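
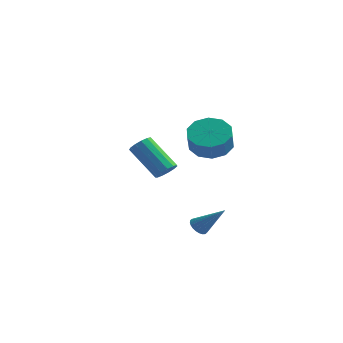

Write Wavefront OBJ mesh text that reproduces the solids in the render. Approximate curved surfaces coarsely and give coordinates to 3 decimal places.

v 3.325 -2.117 -1.254
v 3.682 -2.153 -1.617
v 4.515 -1.883 -0.106
v 3.645 -1.958 -1.618
v 3.56 -1.786 -1.564
v 3.438 -1.665 -1.463
v 3.3 -1.613 -1.33
v 3.165 -1.637 -1.186
v 3.055 -1.735 -1.052
v 2.986 -1.89 -0.949
v 2.968 -2.08 -0.892
v 3.005 -2.276 -0.891
v 3.091 -2.447 -0.945
v 3.212 -2.568 -1.046
v 3.351 -2.62 -1.179
v 3.485 -2.596 -1.323
v 3.596 -2.499 -1.457
v 3.665 -2.343 -1.56
v -1.045 2.015 -0.076
v -0.641 2.284 0.326
v -2.151 2.353 1.798
v -2.555 2.085 1.396
v -0.799 2.549 0.151
v -2.309 2.618 1.623
v -1.035 2.645 -0.096
v -2.545 2.714 1.376
v -1.275 2.541 -0.336
v -2.785 2.61 1.136
v -1.441 2.27 -0.494
v -2.951 2.34 0.978
v -1.482 1.918 -0.52
v -2.992 1.988 0.952
v -1.384 1.597 -0.404
v -2.894 1.667 1.068
v -1.178 1.409 -0.184
v -2.688 1.479 1.288
v -0.93 1.413 0.07
v -2.44 1.483 1.542
v -0.719 1.609 0.278
v -2.229 1.678 1.75
v -0.611 1.933 0.373
v -2.121 2.002 1.845
v 1.749 1.41 2.374
v 2.668 1.177 1.922
v 2.969 0.556 2.854
v 2.051 0.79 3.306
v 2.745 1.724 2.261
v 3.046 1.104 3.194
v 2.442 2.152 2.644
v 2.743 1.531 3.576
v 1.874 2.296 2.923
v 2.175 1.676 3.856
v 1.259 2.102 2.993
v 1.56 1.482 3.925
v 0.831 1.644 2.826
v 1.132 1.023 3.758
v 0.754 1.096 2.486
v 1.055 0.476 3.419
v 1.057 0.669 2.104
v 1.358 0.048 3.036
v 1.625 0.524 1.824
v 1.926 -0.096 2.757
v 2.24 0.718 1.755
v 2.541 0.098 2.687
f 2 1 4
f 2 4 3
f 4 1 5
f 4 5 3
f 5 1 6
f 5 6 3
f 6 1 7
f 6 7 3
f 7 1 8
f 7 8 3
f 8 1 9
f 8 9 3
f 9 1 10
f 9 10 3
f 10 1 11
f 10 11 3
f 11 1 12
f 11 12 3
f 12 1 13
f 12 13 3
f 13 1 14
f 13 14 3
f 14 1 15
f 14 15 3
f 15 1 16
f 15 16 3
f 16 1 17
f 16 17 3
f 17 1 18
f 17 18 3
f 18 1 2
f 18 2 3
f 20 19 23
f 20 23 21
f 21 23 24
f 21 24 22
f 23 19 25
f 23 25 24
f 24 25 26
f 24 26 22
f 25 19 27
f 25 27 26
f 26 27 28
f 26 28 22
f 27 19 29
f 27 29 28
f 28 29 30
f 28 30 22
f 29 19 31
f 29 31 30
f 30 31 32
f 30 32 22
f 31 19 33
f 31 33 32
f 32 33 34
f 32 34 22
f 33 19 35
f 33 35 34
f 34 35 36
f 34 36 22
f 35 19 37
f 35 37 36
f 36 37 38
f 36 38 22
f 37 19 39
f 37 39 38
f 38 39 40
f 38 40 22
f 39 19 41
f 39 41 40
f 40 41 42
f 40 42 22
f 41 19 20
f 41 20 42
f 42 20 21
f 42 21 22
f 44 43 47
f 44 47 45
f 45 47 48
f 45 48 46
f 47 43 49
f 47 49 48
f 48 49 50
f 48 50 46
f 49 43 51
f 49 51 50
f 50 51 52
f 50 52 46
f 51 43 53
f 51 53 52
f 52 53 54
f 52 54 46
f 53 43 55
f 53 55 54
f 54 55 56
f 54 56 46
f 55 43 57
f 55 57 56
f 56 57 58
f 56 58 46
f 57 43 59
f 57 59 58
f 58 59 60
f 58 60 46
f 59 43 61
f 59 61 60
f 60 61 62
f 60 62 46
f 61 43 63
f 61 63 62
f 62 63 64
f 62 64 46
f 63 43 44
f 63 44 64
f 64 44 45
f 64 45 46



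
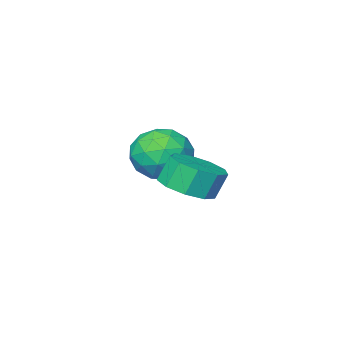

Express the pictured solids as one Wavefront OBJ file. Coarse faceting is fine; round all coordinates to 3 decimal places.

v -1.304 1.509 1.555
v -0.661 2.345 1.734
v -1.113 2.468 2.784
v -1.756 1.631 2.605
v -1.29 2.572 1.437
v -1.742 2.695 2.487
v -1.926 2.302 1.195
v -2.377 2.424 2.245
v -2.271 1.66 1.121
v -2.722 1.783 2.172
v -2.163 0.948 1.251
v -2.615 1.071 2.301
v -1.654 0.498 1.523
v -2.106 0.621 2.573
v -0.981 0.521 1.809
v -1.433 0.644 2.86
v -0.459 1.006 1.977
v -0.911 1.129 3.027
v -0.333 1.726 1.947
v -0.784 1.849 2.998
v -3.548 -1.2 1.256
v -2.473 -1.321 0.627
v -2.907 -2.559 2.613
v -1.832 -2.68 1.984
v -2.084 -1.616 2.592
v -2.481 -0.776 1.754
v -2.899 -3.104 1.486
v -3.296 -2.264 0.648
v -2.072 -2.498 0.769
v -1.569 -1.578 1.452
v -3.811 -2.302 1.788
v -3.308 -1.382 2.471
v -3.067 -1.141 0.823
v -2.313 -2.739 2.417
v -2.461 -2.114 2.775
v -1.83 -2.185 2.405
v -3.071 -0.821 1.485
v -2.44 -0.892 1.115
v -2.211 -1.066 2.27
v -2.94 -2.988 2.125
v -2.309 -3.059 1.755
v -3.55 -1.695 0.835
v -2.919 -1.766 0.465
v -3.169 -2.814 0.97
v -2.2 -1.904 0.536
v -1.823 -2.703 1.334
v -2.45 -2.952 1.041
v -2.683 -2.458 0.549
v -1.904 -1.363 0.938
v -1.527 -2.162 1.735
v -1.675 -1.537 2.093
v -1.908 -1.043 1.6
v -1.668 -2.055 1.021
v -3.853 -1.718 1.505
v -3.476 -2.517 2.302
v -3.472 -2.837 1.64
v -3.705 -2.343 1.147
v -3.557 -1.177 1.906
v -3.18 -1.976 2.704
v -2.697 -1.422 2.691
v -2.93 -0.928 2.199
v -3.712 -1.825 2.219
f 2 1 5
f 2 5 3
f 3 5 6
f 3 6 4
f 5 1 7
f 5 7 6
f 6 7 8
f 6 8 4
f 7 1 9
f 7 9 8
f 8 9 10
f 8 10 4
f 9 1 11
f 9 11 10
f 10 11 12
f 10 12 4
f 11 1 13
f 11 13 12
f 12 13 14
f 12 14 4
f 13 1 15
f 13 15 14
f 14 15 16
f 14 16 4
f 15 1 17
f 15 17 16
f 16 17 18
f 16 18 4
f 17 1 19
f 17 19 18
f 18 19 20
f 18 20 4
f 19 1 2
f 19 2 20
f 20 2 3
f 20 3 4
f 21 58 37
f 58 32 61
f 37 61 26
f 58 61 37
f 21 37 33
f 37 26 38
f 33 38 22
f 37 38 33
f 21 33 42
f 33 22 43
f 42 43 28
f 33 43 42
f 21 42 54
f 42 28 57
f 54 57 31
f 42 57 54
f 21 54 58
f 54 31 62
f 58 62 32
f 54 62 58
f 22 38 49
f 38 26 52
f 49 52 30
f 38 52 49
f 26 61 39
f 61 32 60
f 39 60 25
f 61 60 39
f 32 62 59
f 62 31 55
f 59 55 23
f 62 55 59
f 31 57 56
f 57 28 44
f 56 44 27
f 57 44 56
f 28 43 48
f 43 22 45
f 48 45 29
f 43 45 48
f 24 50 36
f 50 30 51
f 36 51 25
f 50 51 36
f 24 36 34
f 36 25 35
f 34 35 23
f 36 35 34
f 24 34 41
f 34 23 40
f 41 40 27
f 34 40 41
f 24 41 46
f 41 27 47
f 46 47 29
f 41 47 46
f 24 46 50
f 46 29 53
f 50 53 30
f 46 53 50
f 25 51 39
f 51 30 52
f 39 52 26
f 51 52 39
f 23 35 59
f 35 25 60
f 59 60 32
f 35 60 59
f 27 40 56
f 40 23 55
f 56 55 31
f 40 55 56
f 29 47 48
f 47 27 44
f 48 44 28
f 47 44 48
f 30 53 49
f 53 29 45
f 49 45 22
f 53 45 49



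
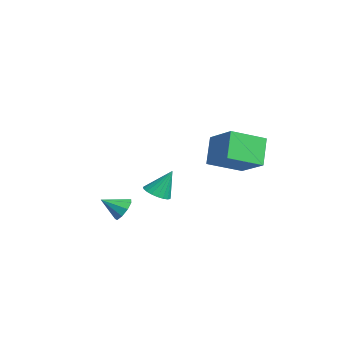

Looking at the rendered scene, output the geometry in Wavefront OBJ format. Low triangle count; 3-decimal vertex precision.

v 0.056 2.105 2.771
v -0.929 2.539 4.226
v -0.214 4.034 2.013
v -1.2 4.468 3.468
v 1.78 2.732 3.752
v 0.794 3.166 5.207
v 1.509 4.661 2.994
v 0.524 5.095 4.449
v -3.371 0.306 -0.429
v -2.983 0.935 -0.785
v -3.269 1.114 1.109
v -3.31 1.028 -0.812
v -3.647 0.997 -0.773
v -3.937 0.846 -0.675
v -4.129 0.602 -0.534
v -4.189 0.307 -0.375
v -4.109 0.011 -0.225
v -3.9 -0.233 -0.111
v -3.601 -0.384 -0.051
v -3.261 -0.416 -0.057
v -2.941 -0.323 -0.127
v -2.695 -0.121 -0.249
v -2.566 0.155 -0.403
v -2.576 0.457 -0.561
v -2.724 0.733 -0.696
v 0.933 -2.333 0.333
v 1.279 -2.005 0.925
v 0.747 -3.427 1.047
v 0.768 -1.908 0.941
v 0.335 -2.01 0.672
v 0.181 -2.263 0.245
v 0.379 -2.549 -0.141
v 0.836 -2.734 -0.306
v 1.339 -2.731 -0.172
v 1.651 -2.542 0.199
v 1.627 -2.255 0.632
f 2 4 1
f 5 2 1
f 1 4 3
f 3 5 1
f 2 8 4
f 6 2 5
f 6 8 2
f 4 8 3
f 7 5 3
f 3 8 7
f 7 6 5
f 8 6 7
f 10 9 12
f 10 12 11
f 12 9 13
f 12 13 11
f 13 9 14
f 13 14 11
f 14 9 15
f 14 15 11
f 15 9 16
f 15 16 11
f 16 9 17
f 16 17 11
f 17 9 18
f 17 18 11
f 18 9 19
f 18 19 11
f 19 9 20
f 19 20 11
f 20 9 21
f 20 21 11
f 21 9 22
f 21 22 11
f 22 9 23
f 22 23 11
f 23 9 24
f 23 24 11
f 24 9 25
f 24 25 11
f 25 9 10
f 25 10 11
f 27 26 29
f 27 29 28
f 29 26 30
f 29 30 28
f 30 26 31
f 30 31 28
f 31 26 32
f 31 32 28
f 32 26 33
f 32 33 28
f 33 26 34
f 33 34 28
f 34 26 35
f 34 35 28
f 35 26 36
f 35 36 28
f 36 26 27
f 36 27 28



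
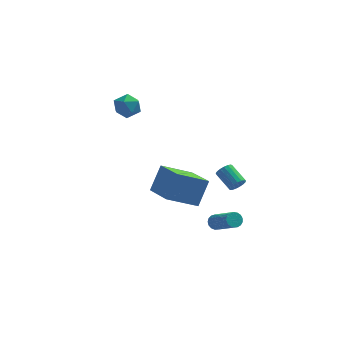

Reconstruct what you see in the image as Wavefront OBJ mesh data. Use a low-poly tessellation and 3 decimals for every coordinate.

v 2.67 2.127 -2.324
v 2.959 2.558 -2.535
v 2.139 3.444 -1.846
v 1.85 3.013 -1.636
v 2.765 2.517 -2.714
v 1.944 3.404 -2.026
v 2.548 2.387 -2.805
v 1.728 3.274 -2.116
v 2.36 2.198 -2.785
v 1.54 3.084 -2.097
v 2.243 1.992 -2.66
v 1.422 2.878 -1.971
v 2.223 1.817 -2.458
v 1.403 2.703 -1.769
v 2.306 1.713 -2.225
v 1.486 2.599 -1.537
v 2.473 1.704 -2.015
v 1.652 2.59 -1.327
v 2.684 1.792 -1.876
v 1.864 2.678 -1.187
v 2.893 1.956 -1.839
v 2.072 2.842 -1.151
v 3.05 2.16 -1.914
v 2.23 3.046 -1.226
v 3.12 2.356 -2.083
v 2.3 3.242 -1.394
v 3.088 2.5 -2.307
v 2.267 3.386 -1.618
v -4.463 3.995 3.224
v -4.039 4.727 2.904
v -3.361 3.153 2.756
v -2.937 3.885 2.436
v -3.022 3.765 3.329
v -3.702 4.285 3.618
v -3.698 3.595 2.042
v -4.378 4.115 2.331
v -3.566 4.48 2.174
v -3.148 4.585 2.969
v -4.252 3.295 2.691
v -3.834 3.4 3.486
v 0.79 -3.87 -0.071
v -0.86 -4.483 0.814
v -0.218 -2.004 -0.658
v -1.868 -2.617 0.227
v 1.308 -3.123 1.413
v -0.342 -3.736 2.298
v 0.3 -1.257 0.826
v -1.35 -1.87 1.711
v 1.654 -2.156 -2.51
v 1.989 -2.213 -2.89
v 3.041 -3.462 -1.77
v 2.706 -3.404 -1.39
v 2.078 -2.025 -2.762
v 3.13 -3.274 -1.642
v 2.069 -1.866 -2.577
v 3.121 -3.115 -1.457
v 1.965 -1.774 -2.376
v 3.017 -3.023 -1.256
v 1.79 -1.769 -2.206
v 2.842 -3.018 -1.086
v 1.583 -1.853 -2.106
v 2.635 -3.102 -0.986
v 1.393 -2.006 -2.098
v 2.445 -3.255 -0.978
v 1.263 -2.193 -2.184
v 2.315 -3.442 -1.065
v 1.222 -2.372 -2.346
v 2.274 -3.621 -1.226
v 1.28 -2.501 -2.544
v 2.332 -3.75 -1.425
v 1.424 -2.551 -2.735
v 2.476 -3.8 -1.615
v 1.62 -2.511 -2.874
v 2.672 -3.76 -1.755
v 1.824 -2.389 -2.93
v 2.876 -3.638 -1.81
f 2 1 5
f 2 5 3
f 3 5 6
f 3 6 4
f 5 1 7
f 5 7 6
f 6 7 8
f 6 8 4
f 7 1 9
f 7 9 8
f 8 9 10
f 8 10 4
f 9 1 11
f 9 11 10
f 10 11 12
f 10 12 4
f 11 1 13
f 11 13 12
f 12 13 14
f 12 14 4
f 13 1 15
f 13 15 14
f 14 15 16
f 14 16 4
f 15 1 17
f 15 17 16
f 16 17 18
f 16 18 4
f 17 1 19
f 17 19 18
f 18 19 20
f 18 20 4
f 19 1 21
f 19 21 20
f 20 21 22
f 20 22 4
f 21 1 23
f 21 23 22
f 22 23 24
f 22 24 4
f 23 1 25
f 23 25 24
f 24 25 26
f 24 26 4
f 25 1 27
f 25 27 26
f 26 27 28
f 26 28 4
f 27 1 2
f 27 2 28
f 28 2 3
f 28 3 4
f 29 40 34
f 29 34 30
f 29 30 36
f 29 36 39
f 29 39 40
f 30 34 38
f 34 40 33
f 40 39 31
f 39 36 35
f 36 30 37
f 32 38 33
f 32 33 31
f 32 31 35
f 32 35 37
f 32 37 38
f 33 38 34
f 31 33 40
f 35 31 39
f 37 35 36
f 38 37 30
f 42 44 41
f 45 42 41
f 41 44 43
f 43 45 41
f 42 48 44
f 46 42 45
f 46 48 42
f 44 48 43
f 47 45 43
f 43 48 47
f 47 46 45
f 48 46 47
f 50 49 53
f 50 53 51
f 51 53 54
f 51 54 52
f 53 49 55
f 53 55 54
f 54 55 56
f 54 56 52
f 55 49 57
f 55 57 56
f 56 57 58
f 56 58 52
f 57 49 59
f 57 59 58
f 58 59 60
f 58 60 52
f 59 49 61
f 59 61 60
f 60 61 62
f 60 62 52
f 61 49 63
f 61 63 62
f 62 63 64
f 62 64 52
f 63 49 65
f 63 65 64
f 64 65 66
f 64 66 52
f 65 49 67
f 65 67 66
f 66 67 68
f 66 68 52
f 67 49 69
f 67 69 68
f 68 69 70
f 68 70 52
f 69 49 71
f 69 71 70
f 70 71 72
f 70 72 52
f 71 49 73
f 71 73 72
f 72 73 74
f 72 74 52
f 73 49 75
f 73 75 74
f 74 75 76
f 74 76 52
f 75 49 50
f 75 50 76
f 76 50 51
f 76 51 52



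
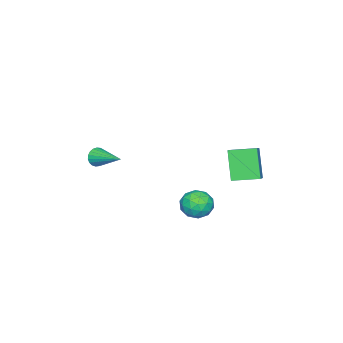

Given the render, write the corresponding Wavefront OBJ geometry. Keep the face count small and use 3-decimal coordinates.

v -1.173 3.283 -2.488
v -1.916 2.644 -0.802
v -1.87 4.608 -2.294
v -2.613 3.969 -0.608
v 0.173 3.871 -1.672
v -0.57 3.232 0.014
v -0.524 5.196 -1.478
v -1.267 4.557 0.208
v 1.81 -3.185 -1.221
v 2.102 -3.43 -0.733
v 2.29 -1.415 -0.619
v 2.29 -3.421 -0.909
v 2.395 -3.372 -1.139
v 2.399 -3.289 -1.384
v 2.301 -3.189 -1.6
v 2.118 -3.088 -1.751
v 1.882 -3.004 -1.81
v 1.633 -2.951 -1.768
v 1.415 -2.938 -1.631
v 1.265 -2.968 -1.423
v 1.209 -3.036 -1.181
v 1.258 -3.129 -0.945
v 1.401 -3.232 -0.757
v 1.616 -3.327 -0.65
v 1.864 -3.397 -0.641
v 2.826 4.346 -1.778
v 3.451 4.159 -2.434
v 2.569 2.881 -1.606
v 3.194 2.694 -2.262
v 3.467 3.034 -1.446
v 3.626 3.939 -1.552
v 2.394 3.101 -2.488
v 2.553 4.006 -2.594
v 3.184 3.39 -2.873
v 3.847 3.348 -2.229
v 2.173 3.692 -1.811
v 2.836 3.65 -1.167
v 3.161 4.381 -2.121
v 2.859 2.659 -1.919
v 3.019 2.859 -1.44
v 3.387 2.749 -1.825
v 3.264 4.252 -1.602
v 3.632 4.142 -1.988
v 3.641 3.481 -1.408
v 2.388 2.898 -2.052
v 2.756 2.788 -2.438
v 2.633 4.291 -2.215
v 3.001 4.181 -2.6
v 2.379 3.559 -2.632
v 3.372 3.819 -2.764
v 3.221 2.958 -2.664
v 2.75 3.197 -2.796
v 2.844 3.729 -2.859
v 3.762 3.795 -2.386
v 3.61 2.934 -2.285
v 3.771 3.133 -1.805
v 3.864 3.666 -1.868
v 3.605 3.343 -2.644
v 2.41 4.106 -1.755
v 2.258 3.245 -1.654
v 2.156 3.374 -2.172
v 2.249 3.907 -2.235
v 2.799 4.082 -1.376
v 2.648 3.221 -1.276
v 3.176 3.311 -1.181
v 3.27 3.843 -1.244
v 2.415 3.697 -1.396
f 2 4 1
f 5 2 1
f 1 4 3
f 3 5 1
f 2 8 4
f 6 2 5
f 6 8 2
f 4 8 3
f 7 5 3
f 3 8 7
f 7 6 5
f 8 6 7
f 10 9 12
f 10 12 11
f 12 9 13
f 12 13 11
f 13 9 14
f 13 14 11
f 14 9 15
f 14 15 11
f 15 9 16
f 15 16 11
f 16 9 17
f 16 17 11
f 17 9 18
f 17 18 11
f 18 9 19
f 18 19 11
f 19 9 20
f 19 20 11
f 20 9 21
f 20 21 11
f 21 9 22
f 21 22 11
f 22 9 23
f 22 23 11
f 23 9 24
f 23 24 11
f 24 9 25
f 24 25 11
f 25 9 10
f 25 10 11
f 26 63 42
f 63 37 66
f 42 66 31
f 63 66 42
f 26 42 38
f 42 31 43
f 38 43 27
f 42 43 38
f 26 38 47
f 38 27 48
f 47 48 33
f 38 48 47
f 26 47 59
f 47 33 62
f 59 62 36
f 47 62 59
f 26 59 63
f 59 36 67
f 63 67 37
f 59 67 63
f 27 43 54
f 43 31 57
f 54 57 35
f 43 57 54
f 31 66 44
f 66 37 65
f 44 65 30
f 66 65 44
f 37 67 64
f 67 36 60
f 64 60 28
f 67 60 64
f 36 62 61
f 62 33 49
f 61 49 32
f 62 49 61
f 33 48 53
f 48 27 50
f 53 50 34
f 48 50 53
f 29 55 41
f 55 35 56
f 41 56 30
f 55 56 41
f 29 41 39
f 41 30 40
f 39 40 28
f 41 40 39
f 29 39 46
f 39 28 45
f 46 45 32
f 39 45 46
f 29 46 51
f 46 32 52
f 51 52 34
f 46 52 51
f 29 51 55
f 51 34 58
f 55 58 35
f 51 58 55
f 30 56 44
f 56 35 57
f 44 57 31
f 56 57 44
f 28 40 64
f 40 30 65
f 64 65 37
f 40 65 64
f 32 45 61
f 45 28 60
f 61 60 36
f 45 60 61
f 34 52 53
f 52 32 49
f 53 49 33
f 52 49 53
f 35 58 54
f 58 34 50
f 54 50 27
f 58 50 54



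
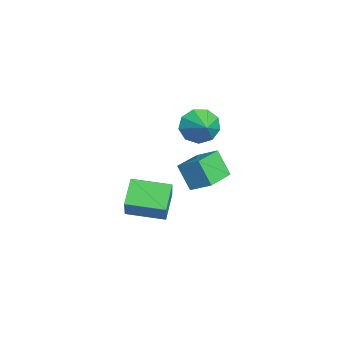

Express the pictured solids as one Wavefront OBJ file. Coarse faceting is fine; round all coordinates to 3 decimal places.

v 3.758 2.592 -1.807
v 3.129 2.017 -0.406
v 2.3 3.733 -1.993
v 1.672 3.158 -0.591
v 4.428 3.562 -1.109
v 3.8 2.987 0.293
v 2.971 4.703 -1.294
v 2.342 4.128 0.107
v 2.686 3.169 2.139
v 3.127 2.411 1.492
v 3.834 3.391 2.661
v 3.15 3.077 1.157
v 2.956 3.786 1.282
v 2.636 4.206 1.808
v 2.339 4.141 2.489
v 2.205 3.621 3.006
v 2.296 2.89 3.118
v 2.569 2.289 2.772
v 2.898 2.1 2.129
v 1.17 -0.48 -5.067
v -0.154 -0.03 -4.049
v 1.688 1.593 -5.308
v 0.364 2.042 -4.289
v 2.256 -0.582 -3.611
v 0.932 -0.133 -2.592
v 2.774 1.49 -3.851
v 1.45 1.94 -2.833
f 2 4 1
f 5 2 1
f 1 4 3
f 3 5 1
f 2 8 4
f 6 2 5
f 6 8 2
f 4 8 3
f 7 5 3
f 3 8 7
f 7 6 5
f 8 6 7
f 10 9 12
f 10 12 11
f 12 9 13
f 12 13 11
f 13 9 14
f 13 14 11
f 14 9 15
f 14 15 11
f 15 9 16
f 15 16 11
f 16 9 17
f 16 17 11
f 17 9 18
f 17 18 11
f 18 9 19
f 18 19 11
f 19 9 10
f 19 10 11
f 21 23 20
f 24 21 20
f 20 23 22
f 22 24 20
f 21 27 23
f 25 21 24
f 25 27 21
f 23 27 22
f 26 24 22
f 22 27 26
f 26 25 24
f 27 25 26



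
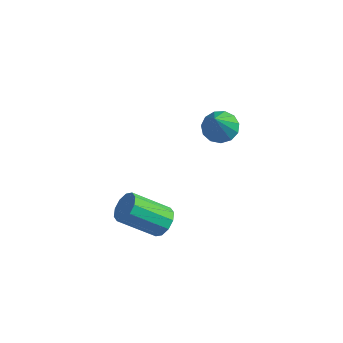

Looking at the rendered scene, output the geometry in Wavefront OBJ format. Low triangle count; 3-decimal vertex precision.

v -0.998 -0.475 -2.079
v -0.457 -0.906 -1.849
v -1.7 -1.837 -0.67
v -2.242 -1.405 -0.901
v -0.471 -0.545 -1.579
v -1.715 -1.476 -0.4
v -0.687 -0.157 -1.501
v -1.931 -1.088 -0.322
v -1.022 0.11 -1.643
v -2.265 -0.821 -0.464
v -1.348 0.154 -1.952
v -2.591 -0.777 -0.773
v -1.54 -0.043 -2.31
v -2.783 -0.974 -1.131
v -1.525 -0.404 -2.58
v -2.769 -1.335 -1.401
v -1.309 -0.792 -2.658
v -2.553 -1.723 -1.479
v -0.975 -1.059 -2.516
v -2.218 -1.99 -1.337
v -0.649 -1.103 -2.207
v -1.892 -2.034 -1.028
v -1.198 4.174 0.352
v -0.563 4.649 0.517
v -0.782 3.006 2.108
v -0.923 4.837 0.727
v -1.37 4.814 0.817
v -1.762 4.588 0.76
v -1.975 4.23 0.573
v -1.942 3.855 0.316
v -1.672 3.58 0.07
v -1.252 3.495 -0.087
v -0.815 3.625 -0.104
v -0.499 3.929 0.023
v -0.405 4.311 0.255
f 2 1 5
f 2 5 3
f 3 5 6
f 3 6 4
f 5 1 7
f 5 7 6
f 6 7 8
f 6 8 4
f 7 1 9
f 7 9 8
f 8 9 10
f 8 10 4
f 9 1 11
f 9 11 10
f 10 11 12
f 10 12 4
f 11 1 13
f 11 13 12
f 12 13 14
f 12 14 4
f 13 1 15
f 13 15 14
f 14 15 16
f 14 16 4
f 15 1 17
f 15 17 16
f 16 17 18
f 16 18 4
f 17 1 19
f 17 19 18
f 18 19 20
f 18 20 4
f 19 1 21
f 19 21 20
f 20 21 22
f 20 22 4
f 21 1 2
f 21 2 22
f 22 2 3
f 22 3 4
f 24 23 26
f 24 26 25
f 26 23 27
f 26 27 25
f 27 23 28
f 27 28 25
f 28 23 29
f 28 29 25
f 29 23 30
f 29 30 25
f 30 23 31
f 30 31 25
f 31 23 32
f 31 32 25
f 32 23 33
f 32 33 25
f 33 23 34
f 33 34 25
f 34 23 35
f 34 35 25
f 35 23 24
f 35 24 25



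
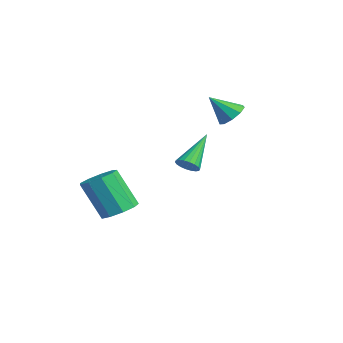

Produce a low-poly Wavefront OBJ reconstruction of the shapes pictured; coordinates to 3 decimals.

v 0.679 -1.243 -0.361
v 0.942 -1.502 0.047
v -0.179 -0.057 0.941
v 1.098 -1.323 -0.013
v 1.171 -1.128 -0.142
v 1.146 -0.956 -0.315
v 1.03 -0.841 -0.497
v 0.843 -0.806 -0.652
v 0.625 -0.857 -0.749
v 0.417 -0.985 -0.77
v 0.261 -1.164 -0.709
v 0.188 -1.358 -0.58
v 0.212 -1.53 -0.408
v 0.329 -1.645 -0.226
v 0.515 -1.681 -0.071
v 0.734 -1.629 0.027
v -3.629 -2.65 -4.378
v -2.998 -3.291 -4.382
v -3.719 -4.012 -2.546
v -4.351 -3.37 -2.542
v -2.784 -2.787 -4.1
v -3.506 -3.507 -2.264
v -2.966 -2.218 -3.948
v -3.688 -2.939 -2.112
v -3.459 -1.852 -3.998
v -4.18 -2.573 -2.162
v -4.031 -1.859 -4.225
v -4.752 -2.579 -2.389
v -4.415 -2.235 -4.524
v -5.136 -2.956 -2.688
v -4.432 -2.806 -4.755
v -5.153 -3.527 -2.919
v -4.073 -3.303 -4.809
v -4.794 -4.024 -2.973
v -3.507 -3.495 -4.662
v -4.228 -4.216 -2.826
v -2.993 2.235 0.85
v -2.672 2.674 1.352
v -3.347 1.305 1.89
v -3.159 2.8 1.299
v -3.568 2.662 1.035
v -3.708 2.324 0.685
v -3.514 1.945 0.412
v -3.075 1.702 0.344
v -2.598 1.708 0.513
v -2.305 1.962 0.839
v -2.334 2.343 1.171
f 2 1 4
f 2 4 3
f 4 1 5
f 4 5 3
f 5 1 6
f 5 6 3
f 6 1 7
f 6 7 3
f 7 1 8
f 7 8 3
f 8 1 9
f 8 9 3
f 9 1 10
f 9 10 3
f 10 1 11
f 10 11 3
f 11 1 12
f 11 12 3
f 12 1 13
f 12 13 3
f 13 1 14
f 13 14 3
f 14 1 15
f 14 15 3
f 15 1 16
f 15 16 3
f 16 1 2
f 16 2 3
f 18 17 21
f 18 21 19
f 19 21 22
f 19 22 20
f 21 17 23
f 21 23 22
f 22 23 24
f 22 24 20
f 23 17 25
f 23 25 24
f 24 25 26
f 24 26 20
f 25 17 27
f 25 27 26
f 26 27 28
f 26 28 20
f 27 17 29
f 27 29 28
f 28 29 30
f 28 30 20
f 29 17 31
f 29 31 30
f 30 31 32
f 30 32 20
f 31 17 33
f 31 33 32
f 32 33 34
f 32 34 20
f 33 17 35
f 33 35 34
f 34 35 36
f 34 36 20
f 35 17 18
f 35 18 36
f 36 18 19
f 36 19 20
f 38 37 40
f 38 40 39
f 40 37 41
f 40 41 39
f 41 37 42
f 41 42 39
f 42 37 43
f 42 43 39
f 43 37 44
f 43 44 39
f 44 37 45
f 44 45 39
f 45 37 46
f 45 46 39
f 46 37 47
f 46 47 39
f 47 37 38
f 47 38 39



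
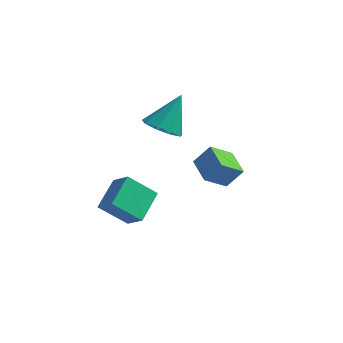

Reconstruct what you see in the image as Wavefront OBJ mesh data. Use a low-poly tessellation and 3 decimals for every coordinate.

v -1.959 2.09 -0.983
v -1.069 2.428 -1.492
v -1.401 3.25 0.763
v -1.627 2.894 -1.624
v -2.341 2.983 -1.455
v -2.876 2.655 -1.066
v -2.982 2.062 -0.638
v -2.609 1.482 -0.372
v -1.933 1.187 -0.392
v -1.268 1.314 -0.688
v -0.927 1.804 -1.123
v -2.818 -4.054 -2.226
v -2.667 -2.46 -1.521
v -1.501 -3.689 -3.335
v -1.35 -2.095 -2.63
v -1.91 -4.545 -1.31
v -1.759 -2.951 -0.605
v -0.593 -4.18 -2.419
v -0.442 -2.586 -1.714
v 0.01 0.993 -2.094
v 0.717 1.389 -1.103
v 0.822 1.877 -3.027
v 1.529 2.273 -2.036
v 0.951 -0.113 -2.324
v 1.658 0.283 -1.333
v 1.763 0.771 -3.257
v 2.47 1.167 -2.266
f 2 1 4
f 2 4 3
f 4 1 5
f 4 5 3
f 5 1 6
f 5 6 3
f 6 1 7
f 6 7 3
f 7 1 8
f 7 8 3
f 8 1 9
f 8 9 3
f 9 1 10
f 9 10 3
f 10 1 11
f 10 11 3
f 11 1 2
f 11 2 3
f 13 15 12
f 16 13 12
f 12 15 14
f 14 16 12
f 13 19 15
f 17 13 16
f 17 19 13
f 15 19 14
f 18 16 14
f 14 19 18
f 18 17 16
f 19 17 18
f 21 23 20
f 24 21 20
f 20 23 22
f 22 24 20
f 21 27 23
f 25 21 24
f 25 27 21
f 23 27 22
f 26 24 22
f 22 27 26
f 26 25 24
f 27 25 26



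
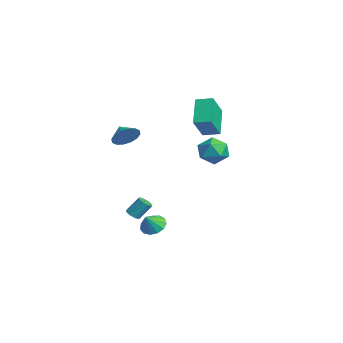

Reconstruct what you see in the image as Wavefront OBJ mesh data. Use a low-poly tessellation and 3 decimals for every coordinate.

v 1.739 2.348 1.736
v 2.604 2.85 2.092
v 1.956 1.13 2.928
v 2.821 1.632 3.284
v 1.861 2.063 3.426
v 1.727 2.816 2.689
v 2.833 1.164 2.331
v 2.699 1.917 1.594
v 3.281 2.119 2.46
v 2.679 2.674 3.136
v 1.881 1.306 1.884
v 1.279 1.861 2.56
v 0.22 -1.05 -4.025
v 0.999 -1.003 -4.362
v 0.66 -1.65 -3.095
v 0.947 -0.614 -4.087
v 0.665 -0.364 -3.792
v 0.241 -0.332 -3.571
v -0.189 -0.528 -3.494
v -0.489 -0.89 -3.586
v -0.564 -1.302 -3.817
v -0.39 -1.635 -4.114
v -0.022 -1.782 -4.382
v 0.423 -1.697 -4.538
v 0.804 -1.406 -4.53
v 1.367 -2.624 -2.457
v 1.754 -2.912 -2.289
v 1.879 -2.163 -1.296
v 1.493 -1.876 -1.463
v 1.873 -2.622 -2.522
v 1.998 -1.874 -1.529
v 1.696 -2.334 -2.717
v 1.821 -1.585 -1.724
v 1.326 -2.216 -2.759
v 1.452 -1.467 -1.766
v 0.981 -2.337 -2.624
v 1.106 -1.588 -1.631
v 0.862 -2.626 -2.391
v 0.987 -1.878 -1.398
v 1.039 -2.915 -2.196
v 1.164 -2.166 -1.203
v 1.408 -3.033 -2.154
v 1.534 -2.284 -1.161
v -2.782 -1.856 2.23
v -2.299 -2.3 2.917
v -3.678 -2.024 2.75
v -2.309 -1.827 3.053
v -2.446 -1.363 2.969
v -2.672 -1.03 2.686
v -2.928 -0.919 2.281
v -3.145 -1.058 1.863
v -3.264 -1.412 1.542
v -3.255 -1.884 1.406
v -3.118 -2.349 1.491
v -2.892 -2.682 1.773
v -2.636 -2.793 2.178
v -2.419 -2.653 2.597
v -1.328 2.5 2.394
v -0.369 1.6 3.86
v -2.791 3.095 3.717
v -1.831 2.195 5.183
v -0.769 3.425 2.597
v 0.191 2.525 4.063
v -2.231 4.02 3.92
v -1.272 3.12 5.386
f 1 12 6
f 1 6 2
f 1 2 8
f 1 8 11
f 1 11 12
f 2 6 10
f 6 12 5
f 12 11 3
f 11 8 7
f 8 2 9
f 4 10 5
f 4 5 3
f 4 3 7
f 4 7 9
f 4 9 10
f 5 10 6
f 3 5 12
f 7 3 11
f 9 7 8
f 10 9 2
f 14 13 16
f 14 16 15
f 16 13 17
f 16 17 15
f 17 13 18
f 17 18 15
f 18 13 19
f 18 19 15
f 19 13 20
f 19 20 15
f 20 13 21
f 20 21 15
f 21 13 22
f 21 22 15
f 22 13 23
f 22 23 15
f 23 13 24
f 23 24 15
f 24 13 25
f 24 25 15
f 25 13 14
f 25 14 15
f 27 26 30
f 27 30 28
f 28 30 31
f 28 31 29
f 30 26 32
f 30 32 31
f 31 32 33
f 31 33 29
f 32 26 34
f 32 34 33
f 33 34 35
f 33 35 29
f 34 26 36
f 34 36 35
f 35 36 37
f 35 37 29
f 36 26 38
f 36 38 37
f 37 38 39
f 37 39 29
f 38 26 40
f 38 40 39
f 39 40 41
f 39 41 29
f 40 26 42
f 40 42 41
f 41 42 43
f 41 43 29
f 42 26 27
f 42 27 43
f 43 27 28
f 43 28 29
f 45 44 47
f 45 47 46
f 47 44 48
f 47 48 46
f 48 44 49
f 48 49 46
f 49 44 50
f 49 50 46
f 50 44 51
f 50 51 46
f 51 44 52
f 51 52 46
f 52 44 53
f 52 53 46
f 53 44 54
f 53 54 46
f 54 44 55
f 54 55 46
f 55 44 56
f 55 56 46
f 56 44 57
f 56 57 46
f 57 44 45
f 57 45 46
f 59 61 58
f 62 59 58
f 58 61 60
f 60 62 58
f 59 65 61
f 63 59 62
f 63 65 59
f 61 65 60
f 64 62 60
f 60 65 64
f 64 63 62
f 65 63 64



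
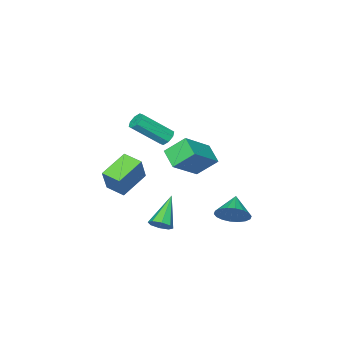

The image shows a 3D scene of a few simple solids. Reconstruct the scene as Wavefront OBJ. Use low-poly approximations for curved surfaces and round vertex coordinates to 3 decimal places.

v 2.885 1.928 -2.081
v 3.14 2.29 -1.619
v 1.535 1.272 -0.819
v 2.791 2.525 -1.87
v 2.497 2.411 -2.244
v 2.43 2.013 -2.523
v 2.629 1.566 -2.542
v 2.978 1.331 -2.292
v 3.272 1.446 -1.917
v 3.339 1.843 -1.638
v -2.292 1.67 -3.621
v -1.76 1.789 -2.831
v -3.208 0.97 -2.899
v -2.017 2.13 -2.825
v -2.328 2.381 -2.977
v -2.632 2.49 -3.256
v -2.868 2.438 -3.608
v -2.991 2.233 -3.962
v -2.975 1.916 -4.249
v -2.824 1.551 -4.411
v -2.567 1.209 -4.417
v -2.256 0.959 -4.265
v -1.952 0.849 -3.985
v -1.716 0.902 -3.634
v -1.593 1.107 -3.28
v -1.609 1.424 -2.993
v 0.209 -3.388 -1.302
v 0.815 -3.028 0.112
v 0.02 -2.302 -1.498
v 0.626 -1.942 -0.084
v 1.834 -3.238 -2.036
v 2.44 -2.878 -0.622
v 1.645 -2.152 -2.232
v 2.251 -1.792 -0.818
v 0.447 -0.221 2.248
v 0.726 -0.422 1.845
v 1.992 -1.32 3.168
v 1.713 -1.119 3.572
v 0.862 -0.058 1.962
v 2.128 -0.957 3.285
v 0.755 0.21 2.246
v 2.021 -0.688 3.57
v 0.468 0.226 2.532
v 1.734 -0.672 3.855
v 0.168 -0.02 2.652
v 1.434 -0.918 3.975
v 0.032 -0.383 2.535
v 1.298 -1.282 3.858
v 0.139 -0.652 2.25
v 1.405 -1.55 3.574
v 0.426 -0.668 1.965
v 1.692 -1.566 3.288
v -4.028 -1.857 -0.644
v -2.252 -1.774 0.618
v -3.654 -0.788 -1.241
v -1.878 -0.705 0.021
v -3.282 -2.675 -1.641
v -1.506 -2.592 -0.379
v -2.908 -1.606 -2.238
v -1.132 -1.523 -0.976
f 2 1 4
f 2 4 3
f 4 1 5
f 4 5 3
f 5 1 6
f 5 6 3
f 6 1 7
f 6 7 3
f 7 1 8
f 7 8 3
f 8 1 9
f 8 9 3
f 9 1 10
f 9 10 3
f 10 1 2
f 10 2 3
f 12 11 14
f 12 14 13
f 14 11 15
f 14 15 13
f 15 11 16
f 15 16 13
f 16 11 17
f 16 17 13
f 17 11 18
f 17 18 13
f 18 11 19
f 18 19 13
f 19 11 20
f 19 20 13
f 20 11 21
f 20 21 13
f 21 11 22
f 21 22 13
f 22 11 23
f 22 23 13
f 23 11 24
f 23 24 13
f 24 11 25
f 24 25 13
f 25 11 26
f 25 26 13
f 26 11 12
f 26 12 13
f 28 30 27
f 31 28 27
f 27 30 29
f 29 31 27
f 28 34 30
f 32 28 31
f 32 34 28
f 30 34 29
f 33 31 29
f 29 34 33
f 33 32 31
f 34 32 33
f 36 35 39
f 36 39 37
f 37 39 40
f 37 40 38
f 39 35 41
f 39 41 40
f 40 41 42
f 40 42 38
f 41 35 43
f 41 43 42
f 42 43 44
f 42 44 38
f 43 35 45
f 43 45 44
f 44 45 46
f 44 46 38
f 45 35 47
f 45 47 46
f 46 47 48
f 46 48 38
f 47 35 49
f 47 49 48
f 48 49 50
f 48 50 38
f 49 35 51
f 49 51 50
f 50 51 52
f 50 52 38
f 51 35 36
f 51 36 52
f 52 36 37
f 52 37 38
f 54 56 53
f 57 54 53
f 53 56 55
f 55 57 53
f 54 60 56
f 58 54 57
f 58 60 54
f 56 60 55
f 59 57 55
f 55 60 59
f 59 58 57
f 60 58 59



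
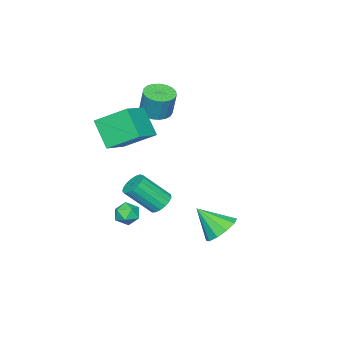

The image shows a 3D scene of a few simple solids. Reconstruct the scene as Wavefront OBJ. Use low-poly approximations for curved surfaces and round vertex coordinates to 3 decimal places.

v 0.182 3.379 -3.271
v 1.208 3.324 -3.637
v 0.598 2.061 -1.909
v 1.18 3.804 -3.164
v 0.772 4.121 -2.733
v 0.138 4.155 -2.507
v -0.479 3.892 -2.573
v -0.843 3.433 -2.905
v -0.816 2.954 -3.378
v -0.407 2.636 -3.809
v 0.227 2.603 -4.035
v 0.843 2.866 -3.969
v -1.206 -1.597 -3.756
v -0.553 -1.137 -3.791
v 0.38 -2.343 -2.219
v -0.274 -2.803 -2.184
v -0.772 -0.965 -3.529
v 0.161 -2.171 -1.957
v -1.091 -0.937 -3.319
v -0.158 -2.143 -1.746
v -1.436 -1.061 -3.209
v -0.503 -2.267 -1.636
v -1.729 -1.307 -3.224
v -0.796 -2.513 -1.652
v -1.902 -1.62 -3.361
v -0.969 -2.826 -1.789
v -1.915 -1.928 -3.589
v -0.983 -3.133 -2.017
v -1.767 -2.159 -3.855
v -0.834 -3.365 -2.283
v -1.49 -2.262 -4.098
v -0.557 -3.468 -2.526
v -1.148 -2.213 -4.263
v -0.215 -3.419 -2.691
v -0.819 -2.022 -4.312
v 0.114 -3.228 -2.74
v -0.579 -1.734 -4.234
v 0.353 -2.94 -2.661
v -0.483 -1.415 -4.046
v 0.45 -2.621 -2.473
v -2.803 -3.112 2.324
v -1.965 -2.751 2.147
v -1.798 -2.346 3.758
v -2.637 -2.708 3.936
v -2.197 -2.446 2.094
v -2.03 -2.041 3.706
v -2.534 -2.256 2.081
v -2.367 -1.851 3.693
v -2.917 -2.214 2.11
v -2.75 -1.81 3.722
v -3.281 -2.328 2.177
v -3.114 -1.923 3.788
v -3.562 -2.577 2.268
v -3.395 -2.172 3.88
v -3.712 -2.919 2.37
v -3.545 -2.514 3.981
v -3.705 -3.294 2.463
v -3.538 -2.889 4.075
v -3.542 -3.638 2.532
v -3.375 -3.233 4.144
v -3.251 -3.891 2.566
v -3.085 -3.486 4.178
v -2.883 -4.009 2.558
v -2.717 -3.604 4.169
v -2.501 -3.972 2.509
v -2.335 -3.568 4.12
v -2.172 -3.787 2.428
v -2.005 -3.382 4.04
v -1.951 -3.485 2.33
v -1.785 -3.08 3.941
v -1.878 -3.118 2.23
v -1.711 -2.714 3.842
v 0.629 -2.672 1.228
v 0.147 -3.874 2.712
v -0.047 -0.993 2.369
v -0.529 -2.195 3.853
v 2.389 -2.465 1.967
v 1.907 -3.667 3.451
v 1.713 -0.786 3.108
v 1.231 -1.988 4.592
v 2.577 -0.702 -1.949
v 3.087 -0.748 -2.563
v 1.773 -1.512 -2.557
v 2.283 -1.558 -3.171
v 2.475 -1.883 -2.466
v 2.972 -1.383 -2.091
v 1.888 -0.877 -3.029
v 2.385 -0.377 -2.654
v 2.662 -0.856 -3.23
v 3.024 -1.478 -2.882
v 1.836 -0.782 -2.238
v 2.198 -1.404 -1.89
f 2 1 4
f 2 4 3
f 4 1 5
f 4 5 3
f 5 1 6
f 5 6 3
f 6 1 7
f 6 7 3
f 7 1 8
f 7 8 3
f 8 1 9
f 8 9 3
f 9 1 10
f 9 10 3
f 10 1 11
f 10 11 3
f 11 1 12
f 11 12 3
f 12 1 2
f 12 2 3
f 14 13 17
f 14 17 15
f 15 17 18
f 15 18 16
f 17 13 19
f 17 19 18
f 18 19 20
f 18 20 16
f 19 13 21
f 19 21 20
f 20 21 22
f 20 22 16
f 21 13 23
f 21 23 22
f 22 23 24
f 22 24 16
f 23 13 25
f 23 25 24
f 24 25 26
f 24 26 16
f 25 13 27
f 25 27 26
f 26 27 28
f 26 28 16
f 27 13 29
f 27 29 28
f 28 29 30
f 28 30 16
f 29 13 31
f 29 31 30
f 30 31 32
f 30 32 16
f 31 13 33
f 31 33 32
f 32 33 34
f 32 34 16
f 33 13 35
f 33 35 34
f 34 35 36
f 34 36 16
f 35 13 37
f 35 37 36
f 36 37 38
f 36 38 16
f 37 13 39
f 37 39 38
f 38 39 40
f 38 40 16
f 39 13 14
f 39 14 40
f 40 14 15
f 40 15 16
f 42 41 45
f 42 45 43
f 43 45 46
f 43 46 44
f 45 41 47
f 45 47 46
f 46 47 48
f 46 48 44
f 47 41 49
f 47 49 48
f 48 49 50
f 48 50 44
f 49 41 51
f 49 51 50
f 50 51 52
f 50 52 44
f 51 41 53
f 51 53 52
f 52 53 54
f 52 54 44
f 53 41 55
f 53 55 54
f 54 55 56
f 54 56 44
f 55 41 57
f 55 57 56
f 56 57 58
f 56 58 44
f 57 41 59
f 57 59 58
f 58 59 60
f 58 60 44
f 59 41 61
f 59 61 60
f 60 61 62
f 60 62 44
f 61 41 63
f 61 63 62
f 62 63 64
f 62 64 44
f 63 41 65
f 63 65 64
f 64 65 66
f 64 66 44
f 65 41 67
f 65 67 66
f 66 67 68
f 66 68 44
f 67 41 69
f 67 69 68
f 68 69 70
f 68 70 44
f 69 41 71
f 69 71 70
f 70 71 72
f 70 72 44
f 71 41 42
f 71 42 72
f 72 42 43
f 72 43 44
f 74 76 73
f 77 74 73
f 73 76 75
f 75 77 73
f 74 80 76
f 78 74 77
f 78 80 74
f 76 80 75
f 79 77 75
f 75 80 79
f 79 78 77
f 80 78 79
f 81 92 86
f 81 86 82
f 81 82 88
f 81 88 91
f 81 91 92
f 82 86 90
f 86 92 85
f 92 91 83
f 91 88 87
f 88 82 89
f 84 90 85
f 84 85 83
f 84 83 87
f 84 87 89
f 84 89 90
f 85 90 86
f 83 85 92
f 87 83 91
f 89 87 88
f 90 89 82



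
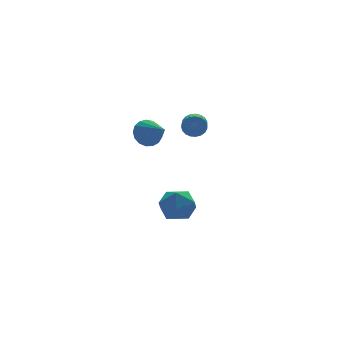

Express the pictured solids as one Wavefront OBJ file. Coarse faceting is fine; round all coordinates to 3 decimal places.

v 3.545 -0.181 -2.82
v 4.34 -0.157 -3.744
v 3.12 -2.063 -3.236
v 3.915 -2.039 -4.16
v 4.316 -1.988 -3.009
v 4.579 -0.825 -2.752
v 2.881 -1.395 -4.228
v 3.144 -0.232 -3.971
v 3.93 -0.907 -4.614
v 4.817 -1.273 -3.861
v 2.643 -0.947 -3.119
v 3.53 -1.313 -2.366
v 2.559 0.12 1.859
v 3.062 -0.196 1.131
v 2.781 -1.42 2.681
v 3.369 -0.008 1.4
v 3.491 0.21 1.775
v 3.399 0.406 2.169
v 3.115 0.538 2.492
v 2.704 0.573 2.67
v 2.259 0.505 2.663
v 1.883 0.349 2.471
v 1.662 0.141 2.139
v 1.647 -0.073 1.743
v 1.84 -0.242 1.374
v 2.198 -0.328 1.116
v 2.639 -0.311 1.028
v 3.942 -2.609 3.342
v 4.318 -2.622 3.921
v 3.574 -3.903 4.376
v 3.198 -3.891 3.798
v 4.092 -2.463 4
v 3.349 -3.745 4.455
v 3.841 -2.33 3.965
v 3.097 -3.611 4.42
v 3.607 -2.244 3.823
v 2.863 -3.526 4.278
v 3.431 -2.222 3.597
v 2.687 -3.503 4.052
v 3.343 -2.267 3.328
v 2.599 -3.548 3.783
v 3.359 -2.371 3.061
v 2.615 -3.652 3.516
v 3.475 -2.516 2.843
v 2.732 -3.798 3.298
v 3.673 -2.677 2.711
v 2.929 -3.959 3.166
v 3.916 -2.827 2.688
v 3.173 -4.108 3.143
v 4.165 -2.939 2.779
v 3.421 -4.22 3.234
v 4.374 -2.994 2.967
v 3.631 -4.275 3.422
v 4.509 -2.982 3.22
v 3.765 -4.264 3.675
v 4.546 -2.906 3.494
v 3.802 -4.188 3.949
v 4.478 -2.779 3.742
v 3.735 -4.06 4.197
f 1 12 6
f 1 6 2
f 1 2 8
f 1 8 11
f 1 11 12
f 2 6 10
f 6 12 5
f 12 11 3
f 11 8 7
f 8 2 9
f 4 10 5
f 4 5 3
f 4 3 7
f 4 7 9
f 4 9 10
f 5 10 6
f 3 5 12
f 7 3 11
f 9 7 8
f 10 9 2
f 14 13 16
f 14 16 15
f 16 13 17
f 16 17 15
f 17 13 18
f 17 18 15
f 18 13 19
f 18 19 15
f 19 13 20
f 19 20 15
f 20 13 21
f 20 21 15
f 21 13 22
f 21 22 15
f 22 13 23
f 22 23 15
f 23 13 24
f 23 24 15
f 24 13 25
f 24 25 15
f 25 13 26
f 25 26 15
f 26 13 27
f 26 27 15
f 27 13 14
f 27 14 15
f 29 28 32
f 29 32 30
f 30 32 33
f 30 33 31
f 32 28 34
f 32 34 33
f 33 34 35
f 33 35 31
f 34 28 36
f 34 36 35
f 35 36 37
f 35 37 31
f 36 28 38
f 36 38 37
f 37 38 39
f 37 39 31
f 38 28 40
f 38 40 39
f 39 40 41
f 39 41 31
f 40 28 42
f 40 42 41
f 41 42 43
f 41 43 31
f 42 28 44
f 42 44 43
f 43 44 45
f 43 45 31
f 44 28 46
f 44 46 45
f 45 46 47
f 45 47 31
f 46 28 48
f 46 48 47
f 47 48 49
f 47 49 31
f 48 28 50
f 48 50 49
f 49 50 51
f 49 51 31
f 50 28 52
f 50 52 51
f 51 52 53
f 51 53 31
f 52 28 54
f 52 54 53
f 53 54 55
f 53 55 31
f 54 28 56
f 54 56 55
f 55 56 57
f 55 57 31
f 56 28 58
f 56 58 57
f 57 58 59
f 57 59 31
f 58 28 29
f 58 29 59
f 59 29 30
f 59 30 31



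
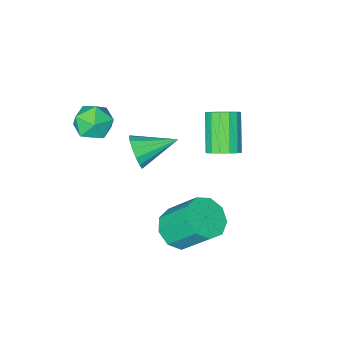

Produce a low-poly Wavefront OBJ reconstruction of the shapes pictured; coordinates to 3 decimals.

v -0.201 2.532 -4.097
v 0.709 3.053 -4.146
v 0.111 4.249 -2.553
v -0.799 3.728 -2.503
v 0.222 3.37 -4.567
v -0.377 4.566 -2.974
v -0.464 3.295 -4.768
v -1.062 4.491 -3.175
v -1.026 2.863 -4.655
v -1.625 4.059 -3.062
v -1.202 2.276 -4.28
v -1.801 3.472 -2.687
v -0.91 1.809 -3.82
v -1.508 3.005 -2.227
v -0.286 1.68 -3.489
v -0.884 2.876 -1.896
v 0.378 1.95 -3.442
v -0.22 3.146 -1.849
v 0.771 2.492 -3.702
v 0.173 3.688 -2.108
v 0.401 0.301 -0.121
v 0.777 0.607 0.601
v -1.241 1.039 0.421
v 0.824 0.936 0.297
v 0.758 1.094 -0.12
v 0.596 1.04 -0.536
v 0.382 0.787 -0.842
v 0.173 0.405 -0.954
v 0.025 -0.006 -0.843
v -0.022 -0.334 -0.538
v 0.044 -0.493 -0.122
v 0.206 -0.438 0.295
v 0.42 -0.186 0.6
v 0.629 0.197 0.712
v 0.907 -0.566 1.743
v 1.871 -0.537 1.96
v 1.149 -1.863 0.84
v 2.113 -1.834 1.057
v 1.456 -2.068 1.757
v 1.306 -1.266 2.315
v 1.714 -1.134 0.485
v 1.564 -0.332 1.043
v 2.37 -0.888 1.182
v 2.21 -1.465 1.969
v 0.81 -0.935 0.831
v 0.65 -1.512 1.618
v -2.834 2.111 -0.584
v -2.18 2.145 -0.179
v -2.992 0.963 1.23
v -3.646 0.929 0.824
v -2.399 2.451 -0.048
v -3.21 1.269 1.361
v -2.734 2.667 -0.061
v -3.546 1.485 1.348
v -3.096 2.733 -0.214
v -3.908 1.551 1.195
v -3.388 2.633 -0.466
v -4.2 1.451 0.943
v -3.532 2.392 -0.75
v -4.343 1.21 0.659
v -3.488 2.077 -0.99
v -4.3 0.895 0.419
v -3.27 1.771 -1.121
v -4.081 0.589 0.288
v -2.934 1.555 -1.108
v -3.746 0.373 0.301
v -2.572 1.489 -0.955
v -3.384 0.307 0.454
v -2.28 1.589 -0.703
v -3.092 0.407 0.706
v -2.137 1.83 -0.419
v -2.948 0.648 0.99
f 2 1 5
f 2 5 3
f 3 5 6
f 3 6 4
f 5 1 7
f 5 7 6
f 6 7 8
f 6 8 4
f 7 1 9
f 7 9 8
f 8 9 10
f 8 10 4
f 9 1 11
f 9 11 10
f 10 11 12
f 10 12 4
f 11 1 13
f 11 13 12
f 12 13 14
f 12 14 4
f 13 1 15
f 13 15 14
f 14 15 16
f 14 16 4
f 15 1 17
f 15 17 16
f 16 17 18
f 16 18 4
f 17 1 19
f 17 19 18
f 18 19 20
f 18 20 4
f 19 1 2
f 19 2 20
f 20 2 3
f 20 3 4
f 22 21 24
f 22 24 23
f 24 21 25
f 24 25 23
f 25 21 26
f 25 26 23
f 26 21 27
f 26 27 23
f 27 21 28
f 27 28 23
f 28 21 29
f 28 29 23
f 29 21 30
f 29 30 23
f 30 21 31
f 30 31 23
f 31 21 32
f 31 32 23
f 32 21 33
f 32 33 23
f 33 21 34
f 33 34 23
f 34 21 22
f 34 22 23
f 35 46 40
f 35 40 36
f 35 36 42
f 35 42 45
f 35 45 46
f 36 40 44
f 40 46 39
f 46 45 37
f 45 42 41
f 42 36 43
f 38 44 39
f 38 39 37
f 38 37 41
f 38 41 43
f 38 43 44
f 39 44 40
f 37 39 46
f 41 37 45
f 43 41 42
f 44 43 36
f 48 47 51
f 48 51 49
f 49 51 52
f 49 52 50
f 51 47 53
f 51 53 52
f 52 53 54
f 52 54 50
f 53 47 55
f 53 55 54
f 54 55 56
f 54 56 50
f 55 47 57
f 55 57 56
f 56 57 58
f 56 58 50
f 57 47 59
f 57 59 58
f 58 59 60
f 58 60 50
f 59 47 61
f 59 61 60
f 60 61 62
f 60 62 50
f 61 47 63
f 61 63 62
f 62 63 64
f 62 64 50
f 63 47 65
f 63 65 64
f 64 65 66
f 64 66 50
f 65 47 67
f 65 67 66
f 66 67 68
f 66 68 50
f 67 47 69
f 67 69 68
f 68 69 70
f 68 70 50
f 69 47 71
f 69 71 70
f 70 71 72
f 70 72 50
f 71 47 48
f 71 48 72
f 72 48 49
f 72 49 50



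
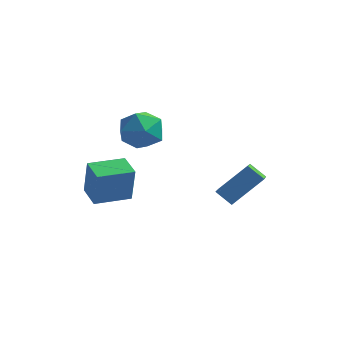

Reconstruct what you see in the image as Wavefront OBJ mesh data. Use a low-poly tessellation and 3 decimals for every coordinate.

v -2.259 -0.369 -0.175
v -2.019 -0.515 1.521
v -1.127 0.802 -0.235
v -0.887 0.657 1.462
v -1.433 -1.177 -0.362
v -1.193 -1.322 1.335
v -0.301 -0.005 -0.421
v -0.061 -0.151 1.275
v -1.673 2.007 2.892
v -1.229 2.665 2.124
v -0.151 1.075 2.976
v 0.293 1.733 2.208
v 0.079 2.128 3.216
v -0.861 2.704 3.165
v -0.519 1.036 1.935
v -1.459 1.612 1.884
v -0.515 2.064 1.533
v -0.145 2.739 2.325
v -1.235 1.001 2.775
v -0.865 1.676 3.567
v 2.351 2.806 -0.771
v 2.763 1.447 -0.103
v 3.383 3.73 0.471
v 3.795 2.37 1.139
v 3.085 2.75 -1.339
v 3.497 1.39 -0.671
v 4.117 3.673 -0.097
v 4.529 2.314 0.571
f 2 4 1
f 5 2 1
f 1 4 3
f 3 5 1
f 2 8 4
f 6 2 5
f 6 8 2
f 4 8 3
f 7 5 3
f 3 8 7
f 7 6 5
f 8 6 7
f 9 20 14
f 9 14 10
f 9 10 16
f 9 16 19
f 9 19 20
f 10 14 18
f 14 20 13
f 20 19 11
f 19 16 15
f 16 10 17
f 12 18 13
f 12 13 11
f 12 11 15
f 12 15 17
f 12 17 18
f 13 18 14
f 11 13 20
f 15 11 19
f 17 15 16
f 18 17 10
f 22 24 21
f 25 22 21
f 21 24 23
f 23 25 21
f 22 28 24
f 26 22 25
f 26 28 22
f 24 28 23
f 27 25 23
f 23 28 27
f 27 26 25
f 28 26 27



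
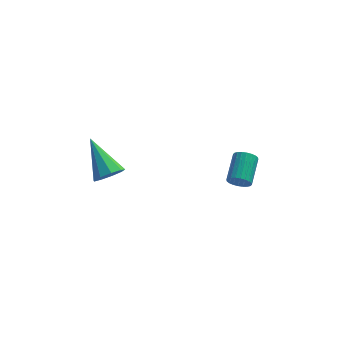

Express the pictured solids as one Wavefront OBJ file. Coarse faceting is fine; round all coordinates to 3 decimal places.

v 3.593 3.199 -3.185
v 3.972 3.318 -3.634
v 4.286 4.699 -3.005
v 3.907 4.581 -2.555
v 3.772 3.403 -3.72
v 4.086 4.784 -3.091
v 3.544 3.456 -3.724
v 3.858 4.838 -3.095
v 3.323 3.471 -3.647
v 3.638 4.852 -3.018
v 3.144 3.444 -3.499
v 3.458 4.826 -2.869
v 3.033 3.38 -3.303
v 3.347 4.762 -2.673
v 3.007 3.289 -3.089
v 3.322 4.67 -2.46
v 3.071 3.184 -2.889
v 3.385 4.565 -2.26
v 3.214 3.081 -2.735
v 3.528 4.462 -2.106
v 3.414 2.996 -2.649
v 3.728 4.377 -2.02
v 3.642 2.942 -2.645
v 3.956 4.324 -2.016
v 3.862 2.928 -2.722
v 4.177 4.309 -2.093
v 4.042 2.954 -2.871
v 4.356 4.336 -2.241
v 4.153 3.018 -3.067
v 4.467 4.4 -2.437
v 4.178 3.11 -3.28
v 4.493 4.491 -2.651
v 4.115 3.215 -3.48
v 4.429 4.596 -2.851
v -2.207 0.134 0.238
v -1.508 0.383 0.442
v -3.093 1.586 1.502
v -1.677 0.647 0.019
v -2.094 0.671 -0.301
v -2.564 0.444 -0.369
v -2.867 0.071 -0.153
v -2.861 -0.272 0.246
v -2.549 -0.426 0.641
v -2.077 -0.318 0.848
v -1.666 0.001 0.769
f 2 1 5
f 2 5 3
f 3 5 6
f 3 6 4
f 5 1 7
f 5 7 6
f 6 7 8
f 6 8 4
f 7 1 9
f 7 9 8
f 8 9 10
f 8 10 4
f 9 1 11
f 9 11 10
f 10 11 12
f 10 12 4
f 11 1 13
f 11 13 12
f 12 13 14
f 12 14 4
f 13 1 15
f 13 15 14
f 14 15 16
f 14 16 4
f 15 1 17
f 15 17 16
f 16 17 18
f 16 18 4
f 17 1 19
f 17 19 18
f 18 19 20
f 18 20 4
f 19 1 21
f 19 21 20
f 20 21 22
f 20 22 4
f 21 1 23
f 21 23 22
f 22 23 24
f 22 24 4
f 23 1 25
f 23 25 24
f 24 25 26
f 24 26 4
f 25 1 27
f 25 27 26
f 26 27 28
f 26 28 4
f 27 1 29
f 27 29 28
f 28 29 30
f 28 30 4
f 29 1 31
f 29 31 30
f 30 31 32
f 30 32 4
f 31 1 33
f 31 33 32
f 32 33 34
f 32 34 4
f 33 1 2
f 33 2 34
f 34 2 3
f 34 3 4
f 36 35 38
f 36 38 37
f 38 35 39
f 38 39 37
f 39 35 40
f 39 40 37
f 40 35 41
f 40 41 37
f 41 35 42
f 41 42 37
f 42 35 43
f 42 43 37
f 43 35 44
f 43 44 37
f 44 35 45
f 44 45 37
f 45 35 36
f 45 36 37



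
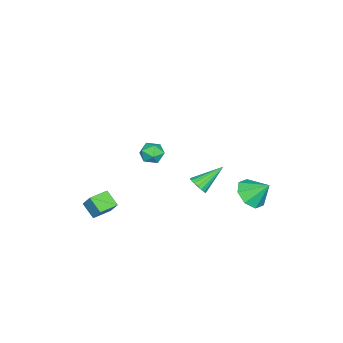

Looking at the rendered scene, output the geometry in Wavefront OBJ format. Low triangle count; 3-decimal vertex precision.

v -1.83 3.404 -3.479
v -1.095 2.87 -2.953
v -1.81 4.436 -2.461
v -0.78 3.386 -3.482
v -1.081 3.913 -4.01
v -1.82 4.141 -4.227
v -2.565 3.938 -4.005
v -2.88 3.422 -3.476
v -2.58 2.895 -2.948
v -1.84 2.667 -2.732
v 3.491 0.433 2.869
v 3.811 0.184 2.254
v 3.229 -0.684 3.186
v 3.549 -0.933 2.571
v 3.959 -0.636 3.105
v 4.121 0.055 2.909
v 2.919 -0.555 2.531
v 3.081 0.136 2.335
v 3.458 -0.427 2.046
v 4.1 -0.477 2.401
v 2.94 -0.023 3.039
v 3.582 -0.073 3.394
v 0.717 1.241 -1.529
v 1.114 1.736 -1.612
v -0.357 2.279 -0.471
v 0.93 1.766 -1.828
v 0.703 1.691 -1.984
v 0.48 1.528 -2.05
v 0.303 1.307 -2.013
v 0.208 1.074 -1.88
v 0.214 0.874 -1.678
v 0.32 0.746 -1.446
v 0.504 0.717 -1.231
v 0.73 0.791 -1.074
v 0.953 0.955 -1.008
v 1.13 1.175 -1.045
v 1.225 1.408 -1.178
v 1.219 1.609 -1.38
v 2.301 -3.169 -3.707
v 1.865 -3.953 -3.071
v 2.565 -2.628 -2.859
v 2.129 -3.412 -2.223
v 3.351 -3.728 -3.677
v 2.915 -4.512 -3.041
v 3.615 -3.187 -2.829
v 3.179 -3.971 -2.193
f 2 1 4
f 2 4 3
f 4 1 5
f 4 5 3
f 5 1 6
f 5 6 3
f 6 1 7
f 6 7 3
f 7 1 8
f 7 8 3
f 8 1 9
f 8 9 3
f 9 1 10
f 9 10 3
f 10 1 2
f 10 2 3
f 11 22 16
f 11 16 12
f 11 12 18
f 11 18 21
f 11 21 22
f 12 16 20
f 16 22 15
f 22 21 13
f 21 18 17
f 18 12 19
f 14 20 15
f 14 15 13
f 14 13 17
f 14 17 19
f 14 19 20
f 15 20 16
f 13 15 22
f 17 13 21
f 19 17 18
f 20 19 12
f 24 23 26
f 24 26 25
f 26 23 27
f 26 27 25
f 27 23 28
f 27 28 25
f 28 23 29
f 28 29 25
f 29 23 30
f 29 30 25
f 30 23 31
f 30 31 25
f 31 23 32
f 31 32 25
f 32 23 33
f 32 33 25
f 33 23 34
f 33 34 25
f 34 23 35
f 34 35 25
f 35 23 36
f 35 36 25
f 36 23 37
f 36 37 25
f 37 23 38
f 37 38 25
f 38 23 24
f 38 24 25
f 40 42 39
f 43 40 39
f 39 42 41
f 41 43 39
f 40 46 42
f 44 40 43
f 44 46 40
f 42 46 41
f 45 43 41
f 41 46 45
f 45 44 43
f 46 44 45



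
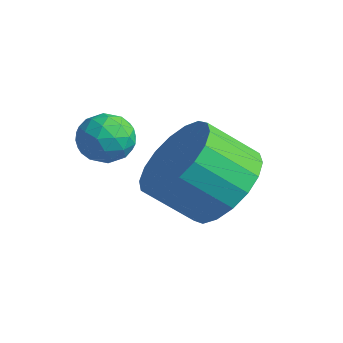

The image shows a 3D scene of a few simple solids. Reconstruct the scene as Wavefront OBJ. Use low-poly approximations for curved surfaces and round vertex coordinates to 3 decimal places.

v -2.255 -2.017 -2.422
v -1.753 -1.542 -1.645
v -2.322 -2.389 -0.761
v -2.825 -2.863 -1.538
v -2.149 -1.304 -1.672
v -2.718 -2.151 -0.788
v -2.566 -1.207 -1.848
v -3.135 -2.054 -0.963
v -2.922 -1.271 -2.137
v -3.491 -2.117 -1.253
v -3.145 -1.482 -2.483
v -3.714 -2.328 -1.599
v -3.193 -1.799 -2.817
v -3.762 -2.646 -1.932
v -3.054 -2.159 -3.073
v -3.623 -3.006 -2.188
v -2.758 -2.491 -3.199
v -3.327 -3.338 -2.315
v -2.362 -2.729 -3.172
v -2.931 -3.576 -2.288
v -1.945 -2.826 -2.997
v -2.514 -3.673 -2.112
v -1.589 -2.763 -2.707
v -2.158 -3.609 -1.823
v -1.366 -2.552 -2.361
v -1.935 -3.398 -1.477
v -1.318 -2.234 -2.028
v -1.887 -3.081 -1.143
v -1.457 -1.874 -1.772
v -2.026 -2.721 -0.887
v -4.301 -3.261 -1.564
v -3.661 -3.259 -1.605
v -4.259 -4.101 -0.955
v -3.619 -4.099 -0.996
v -3.921 -3.634 -0.673
v -3.947 -3.116 -1.049
v -3.973 -4.244 -1.511
v -3.999 -3.726 -1.887
v -3.458 -3.866 -1.572
v -3.426 -3.489 -1.054
v -4.494 -3.871 -1.506
v -4.462 -3.494 -0.988
v -3.985 -3.186 -1.638
v -3.935 -4.174 -0.922
v -4.113 -3.901 -0.732
v -3.737 -3.899 -0.756
v -4.153 -3.102 -1.311
v -3.777 -3.101 -1.335
v -3.93 -3.321 -0.787
v -4.143 -4.259 -1.225
v -3.767 -4.258 -1.249
v -4.183 -3.461 -1.804
v -3.807 -3.459 -1.828
v -3.99 -4.039 -1.773
v -3.489 -3.542 -1.643
v -3.464 -4.036 -1.285
v -3.672 -4.121 -1.588
v -3.688 -3.816 -1.809
v -3.471 -3.32 -1.338
v -3.446 -3.814 -0.981
v -3.624 -3.541 -0.79
v -3.639 -3.236 -1.012
v -3.351 -3.678 -1.319
v -4.474 -3.546 -1.579
v -4.449 -4.04 -1.222
v -4.281 -4.124 -1.548
v -4.296 -3.819 -1.77
v -4.456 -3.324 -1.275
v -4.431 -3.818 -0.917
v -4.232 -3.544 -0.751
v -4.248 -3.239 -0.972
v -4.569 -3.682 -1.241
f 2 1 5
f 2 5 3
f 3 5 6
f 3 6 4
f 5 1 7
f 5 7 6
f 6 7 8
f 6 8 4
f 7 1 9
f 7 9 8
f 8 9 10
f 8 10 4
f 9 1 11
f 9 11 10
f 10 11 12
f 10 12 4
f 11 1 13
f 11 13 12
f 12 13 14
f 12 14 4
f 13 1 15
f 13 15 14
f 14 15 16
f 14 16 4
f 15 1 17
f 15 17 16
f 16 17 18
f 16 18 4
f 17 1 19
f 17 19 18
f 18 19 20
f 18 20 4
f 19 1 21
f 19 21 20
f 20 21 22
f 20 22 4
f 21 1 23
f 21 23 22
f 22 23 24
f 22 24 4
f 23 1 25
f 23 25 24
f 24 25 26
f 24 26 4
f 25 1 27
f 25 27 26
f 26 27 28
f 26 28 4
f 27 1 29
f 27 29 28
f 28 29 30
f 28 30 4
f 29 1 2
f 29 2 30
f 30 2 3
f 30 3 4
f 31 68 47
f 68 42 71
f 47 71 36
f 68 71 47
f 31 47 43
f 47 36 48
f 43 48 32
f 47 48 43
f 31 43 52
f 43 32 53
f 52 53 38
f 43 53 52
f 31 52 64
f 52 38 67
f 64 67 41
f 52 67 64
f 31 64 68
f 64 41 72
f 68 72 42
f 64 72 68
f 32 48 59
f 48 36 62
f 59 62 40
f 48 62 59
f 36 71 49
f 71 42 70
f 49 70 35
f 71 70 49
f 42 72 69
f 72 41 65
f 69 65 33
f 72 65 69
f 41 67 66
f 67 38 54
f 66 54 37
f 67 54 66
f 38 53 58
f 53 32 55
f 58 55 39
f 53 55 58
f 34 60 46
f 60 40 61
f 46 61 35
f 60 61 46
f 34 46 44
f 46 35 45
f 44 45 33
f 46 45 44
f 34 44 51
f 44 33 50
f 51 50 37
f 44 50 51
f 34 51 56
f 51 37 57
f 56 57 39
f 51 57 56
f 34 56 60
f 56 39 63
f 60 63 40
f 56 63 60
f 35 61 49
f 61 40 62
f 49 62 36
f 61 62 49
f 33 45 69
f 45 35 70
f 69 70 42
f 45 70 69
f 37 50 66
f 50 33 65
f 66 65 41
f 50 65 66
f 39 57 58
f 57 37 54
f 58 54 38
f 57 54 58
f 40 63 59
f 63 39 55
f 59 55 32
f 63 55 59



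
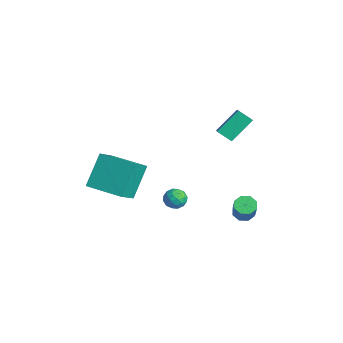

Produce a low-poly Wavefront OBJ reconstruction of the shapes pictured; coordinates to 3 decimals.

v 1.497 -0.979 -0.047
v 1.881 -1.422 0.213
v 0.679 -1.598 0.107
v 1.063 -2.041 0.367
v 0.955 -1.49 0.676
v 1.461 -1.107 0.581
v 1.099 -1.913 -0.261
v 1.605 -1.53 -0.356
v 1.635 -2 0.08
v 1.546 -1.738 0.659
v 1.014 -1.282 -0.339
v 0.925 -1.02 0.24
v 1.761 -1.146 0.069
v 0.799 -1.874 0.251
v 0.736 -1.55 0.432
v 0.961 -1.81 0.585
v 1.514 -0.961 0.286
v 1.74 -1.222 0.438
v 1.196 -1.261 0.711
v 0.82 -1.798 -0.118
v 1.046 -2.059 0.034
v 1.599 -1.21 -0.265
v 1.824 -1.47 -0.112
v 1.364 -1.759 -0.391
v 1.842 -1.746 0.144
v 1.361 -2.11 0.235
v 1.382 -2.034 -0.134
v 1.68 -1.81 -0.19
v 1.79 -1.592 0.484
v 1.309 -1.956 0.575
v 1.246 -1.632 0.757
v 1.543 -1.407 0.701
v 1.645 -1.932 0.407
v 1.251 -1.064 -0.255
v 0.77 -1.428 -0.164
v 1.017 -1.613 -0.381
v 1.314 -1.388 -0.437
v 1.199 -0.91 0.085
v 0.718 -1.274 0.176
v 0.88 -1.21 0.51
v 1.178 -0.986 0.454
v 0.915 -1.088 -0.087
v 1.592 2.08 -1.705
v 2.093 2.083 -2.036
v 2.828 1.804 -0.926
v 2.328 1.8 -0.595
v 1.992 2.498 -1.865
v 2.728 2.218 -0.755
v 1.658 2.667 -1.6
v 2.393 2.387 -0.49
v 1.285 2.493 -1.397
v 2.02 2.213 -0.287
v 1.092 2.076 -1.374
v 1.827 1.797 -0.264
v 1.192 1.662 -1.545
v 1.928 1.382 -0.435
v 1.527 1.493 -1.81
v 2.262 1.213 -0.7
v 1.9 1.667 -2.013
v 2.635 1.387 -0.903
v -0.776 1.635 2.99
v -0.947 2.855 4.088
v -0.256 2.182 2.464
v -0.426 3.402 3.562
v -0.114 1.378 3.378
v -0.284 2.598 4.476
v 0.407 1.925 2.852
v 0.236 3.145 3.95
v -2.03 -4.883 -0.096
v -2.731 -3.831 1.568
v -2.813 -3.905 -1.043
v -3.513 -2.853 0.622
v -0.407 -3.667 -0.182
v -1.107 -2.615 1.483
v -1.189 -2.689 -1.128
v -1.89 -1.637 0.536
f 1 38 17
f 38 12 41
f 17 41 6
f 38 41 17
f 1 17 13
f 17 6 18
f 13 18 2
f 17 18 13
f 1 13 22
f 13 2 23
f 22 23 8
f 13 23 22
f 1 22 34
f 22 8 37
f 34 37 11
f 22 37 34
f 1 34 38
f 34 11 42
f 38 42 12
f 34 42 38
f 2 18 29
f 18 6 32
f 29 32 10
f 18 32 29
f 6 41 19
f 41 12 40
f 19 40 5
f 41 40 19
f 12 42 39
f 42 11 35
f 39 35 3
f 42 35 39
f 11 37 36
f 37 8 24
f 36 24 7
f 37 24 36
f 8 23 28
f 23 2 25
f 28 25 9
f 23 25 28
f 4 30 16
f 30 10 31
f 16 31 5
f 30 31 16
f 4 16 14
f 16 5 15
f 14 15 3
f 16 15 14
f 4 14 21
f 14 3 20
f 21 20 7
f 14 20 21
f 4 21 26
f 21 7 27
f 26 27 9
f 21 27 26
f 4 26 30
f 26 9 33
f 30 33 10
f 26 33 30
f 5 31 19
f 31 10 32
f 19 32 6
f 31 32 19
f 3 15 39
f 15 5 40
f 39 40 12
f 15 40 39
f 7 20 36
f 20 3 35
f 36 35 11
f 20 35 36
f 9 27 28
f 27 7 24
f 28 24 8
f 27 24 28
f 10 33 29
f 33 9 25
f 29 25 2
f 33 25 29
f 44 43 47
f 44 47 45
f 45 47 48
f 45 48 46
f 47 43 49
f 47 49 48
f 48 49 50
f 48 50 46
f 49 43 51
f 49 51 50
f 50 51 52
f 50 52 46
f 51 43 53
f 51 53 52
f 52 53 54
f 52 54 46
f 53 43 55
f 53 55 54
f 54 55 56
f 54 56 46
f 55 43 57
f 55 57 56
f 56 57 58
f 56 58 46
f 57 43 59
f 57 59 58
f 58 59 60
f 58 60 46
f 59 43 44
f 59 44 60
f 60 44 45
f 60 45 46
f 62 64 61
f 65 62 61
f 61 64 63
f 63 65 61
f 62 68 64
f 66 62 65
f 66 68 62
f 64 68 63
f 67 65 63
f 63 68 67
f 67 66 65
f 68 66 67
f 70 72 69
f 73 70 69
f 69 72 71
f 71 73 69
f 70 76 72
f 74 70 73
f 74 76 70
f 72 76 71
f 75 73 71
f 71 76 75
f 75 74 73
f 76 74 75



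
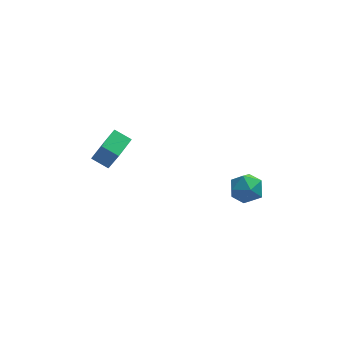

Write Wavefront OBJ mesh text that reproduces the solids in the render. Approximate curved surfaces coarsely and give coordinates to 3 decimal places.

v -4.952 3.136 3.149
v -4.434 2.656 4.596
v -4.234 4.33 3.288
v -3.716 3.85 4.735
v -4.124 2.69 2.705
v -3.606 2.21 4.152
v -3.406 3.884 2.844
v -2.888 3.404 4.291
v 1.963 1.64 2.248
v 2.555 1.771 1.468
v 2.785 0.329 2.652
v 3.377 0.46 1.872
v 3.415 1.091 2.632
v 2.906 1.901 2.383
v 2.434 0.199 1.737
v 1.925 1.009 1.488
v 2.846 0.881 1.152
v 3.452 1.432 1.705
v 1.888 0.668 2.415
v 2.494 1.219 2.968
f 2 4 1
f 5 2 1
f 1 4 3
f 3 5 1
f 2 8 4
f 6 2 5
f 6 8 2
f 4 8 3
f 7 5 3
f 3 8 7
f 7 6 5
f 8 6 7
f 9 20 14
f 9 14 10
f 9 10 16
f 9 16 19
f 9 19 20
f 10 14 18
f 14 20 13
f 20 19 11
f 19 16 15
f 16 10 17
f 12 18 13
f 12 13 11
f 12 11 15
f 12 15 17
f 12 17 18
f 13 18 14
f 11 13 20
f 15 11 19
f 17 15 16
f 18 17 10



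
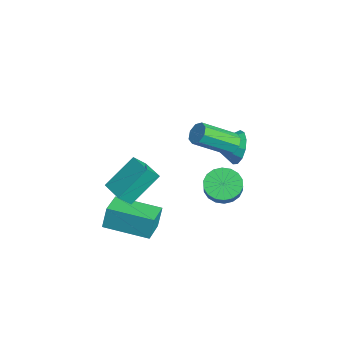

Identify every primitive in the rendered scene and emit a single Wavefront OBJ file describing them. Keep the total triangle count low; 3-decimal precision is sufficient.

v 2.182 -2.372 -2.639
v 2.112 -2.147 -1.493
v 3.166 -0.441 -2.957
v 3.097 -0.217 -1.811
v 3.403 -2.963 -2.449
v 3.334 -2.739 -1.303
v 4.388 -1.033 -2.767
v 4.318 -0.808 -1.621
v 3.138 2.507 -0.791
v 3.78 2.806 -1.313
v 4.545 2.631 -0.471
v 3.902 2.333 0.051
v 3.656 3.131 -1.132
v 4.421 2.956 -0.291
v 3.43 3.332 -0.885
v 4.194 3.158 -0.043
v 3.145 3.37 -0.618
v 3.91 3.196 0.223
v 2.859 3.237 -0.386
v 3.624 3.063 0.455
v 2.628 2.96 -0.234
v 3.393 2.785 0.607
v 2.499 2.593 -0.192
v 3.263 2.418 0.649
v 2.495 2.209 -0.269
v 3.26 2.034 0.573
v 2.619 1.884 -0.449
v 3.384 1.709 0.392
v 2.846 1.682 -0.697
v 3.61 1.508 0.145
v 3.13 1.644 -0.963
v 3.895 1.47 -0.122
v 3.416 1.777 -1.195
v 4.181 1.603 -0.354
v 3.647 2.055 -1.347
v 4.412 1.88 -0.506
v 3.777 2.422 -1.389
v 4.541 2.247 -0.548
v -1.678 4.272 -1.754
v -1.207 4.568 -0.911
v -1.662 2.968 -1.306
v -1.765 4.599 -0.802
v -2.295 4.525 -0.996
v -2.63 4.372 -1.43
v -2.662 4.187 -1.968
v -2.381 4.029 -2.437
v -1.878 3.948 -2.69
v -1.311 3.971 -2.646
v -0.861 4.089 -2.318
v -0.67 4.265 -1.812
v -0.799 4.444 -1.287
v 2.888 -2.162 -0.573
v 3.065 -2.749 0.072
v 2.445 -0.819 0.771
v 2.622 -1.407 1.416
v 4.118 -1.773 -0.556
v 4.295 -2.361 0.089
v 3.675 -0.431 0.788
v 3.852 -1.018 1.433
v -0.325 3.688 -0.487
v -0.029 3.404 -0.965
v 0.181 1.709 0.168
v -0.115 1.992 0.647
v 0.275 3.638 -0.673
v 0.485 1.942 0.461
v 0.227 3.9 -0.271
v 0.438 2.205 0.862
v -0.144 4.038 0.004
v 0.067 2.343 1.138
v -0.621 3.971 -0.008
v -0.411 2.276 1.125
v -0.925 3.738 -0.301
v -0.715 2.042 0.833
v -0.878 3.475 -0.702
v -0.667 1.78 0.431
v -0.507 3.337 -0.978
v -0.296 1.642 0.156
f 2 4 1
f 5 2 1
f 1 4 3
f 3 5 1
f 2 8 4
f 6 2 5
f 6 8 2
f 4 8 3
f 7 5 3
f 3 8 7
f 7 6 5
f 8 6 7
f 10 9 13
f 10 13 11
f 11 13 14
f 11 14 12
f 13 9 15
f 13 15 14
f 14 15 16
f 14 16 12
f 15 9 17
f 15 17 16
f 16 17 18
f 16 18 12
f 17 9 19
f 17 19 18
f 18 19 20
f 18 20 12
f 19 9 21
f 19 21 20
f 20 21 22
f 20 22 12
f 21 9 23
f 21 23 22
f 22 23 24
f 22 24 12
f 23 9 25
f 23 25 24
f 24 25 26
f 24 26 12
f 25 9 27
f 25 27 26
f 26 27 28
f 26 28 12
f 27 9 29
f 27 29 28
f 28 29 30
f 28 30 12
f 29 9 31
f 29 31 30
f 30 31 32
f 30 32 12
f 31 9 33
f 31 33 32
f 32 33 34
f 32 34 12
f 33 9 35
f 33 35 34
f 34 35 36
f 34 36 12
f 35 9 37
f 35 37 36
f 36 37 38
f 36 38 12
f 37 9 10
f 37 10 38
f 38 10 11
f 38 11 12
f 40 39 42
f 40 42 41
f 42 39 43
f 42 43 41
f 43 39 44
f 43 44 41
f 44 39 45
f 44 45 41
f 45 39 46
f 45 46 41
f 46 39 47
f 46 47 41
f 47 39 48
f 47 48 41
f 48 39 49
f 48 49 41
f 49 39 50
f 49 50 41
f 50 39 51
f 50 51 41
f 51 39 40
f 51 40 41
f 53 55 52
f 56 53 52
f 52 55 54
f 54 56 52
f 53 59 55
f 57 53 56
f 57 59 53
f 55 59 54
f 58 56 54
f 54 59 58
f 58 57 56
f 59 57 58
f 61 60 64
f 61 64 62
f 62 64 65
f 62 65 63
f 64 60 66
f 64 66 65
f 65 66 67
f 65 67 63
f 66 60 68
f 66 68 67
f 67 68 69
f 67 69 63
f 68 60 70
f 68 70 69
f 69 70 71
f 69 71 63
f 70 60 72
f 70 72 71
f 71 72 73
f 71 73 63
f 72 60 74
f 72 74 73
f 73 74 75
f 73 75 63
f 74 60 76
f 74 76 75
f 75 76 77
f 75 77 63
f 76 60 61
f 76 61 77
f 77 61 62
f 77 62 63



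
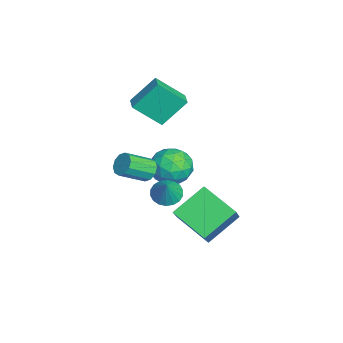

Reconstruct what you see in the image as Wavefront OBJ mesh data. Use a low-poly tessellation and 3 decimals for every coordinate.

v 2.224 -1.667 3.112
v 2.798 -1.344 3.234
v 3.31 -2.569 4.07
v 2.736 -2.893 3.948
v 2.531 -1.249 3.536
v 3.043 -2.475 4.372
v 2.147 -1.314 3.676
v 2.659 -2.54 4.513
v 1.792 -1.514 3.601
v 2.305 -2.74 4.437
v 1.602 -1.772 3.338
v 2.115 -2.998 4.175
v 1.65 -1.991 2.99
v 2.162 -3.216 3.826
v 1.917 -2.085 2.688
v 2.429 -3.311 3.524
v 2.301 -2.02 2.547
v 2.813 -3.246 3.384
v 2.655 -1.82 2.623
v 3.168 -3.046 3.459
v 2.845 -1.562 2.885
v 3.358 -2.788 3.722
v -3.876 -0.32 -0.726
v -3.04 0.508 -1.006
v -2.54 -1.328 0.286
v -1.704 -0.5 0.006
v -2.606 -0.216 0.759
v -3.433 0.407 0.133
v -2.147 -1.227 -0.853
v -2.974 -0.604 -1.479
v -1.972 -0.053 -1.085
v -2.255 0.571 -0.089
v -3.325 -1.391 -0.631
v -3.608 -0.767 0.365
v -3.576 0.182 -0.955
v -2.004 -1.002 0.235
v -2.535 -0.836 0.677
v -2.044 -0.349 0.513
v -3.806 0.123 -0.286
v -3.315 0.609 -0.45
v -3.06 0.184 0.587
v -2.265 -1.429 -0.27
v -1.774 -0.943 -0.434
v -3.536 -0.471 -1.233
v -3.045 0.016 -1.397
v -2.52 -1.004 -1.307
v -2.456 0.339 -1.166
v -1.67 -0.253 -0.571
v -1.931 -0.68 -1.076
v -2.417 -0.314 -1.444
v -2.623 0.706 -0.581
v -1.837 0.114 0.015
v -2.368 0.281 0.457
v -2.853 0.647 0.089
v -1.995 0.377 -0.627
v -3.743 -0.934 -0.735
v -2.957 -1.526 -0.139
v -2.727 -1.467 -0.809
v -3.212 -1.101 -1.177
v -3.91 -0.567 -0.149
v -3.124 -1.159 0.446
v -3.163 -0.506 0.724
v -3.649 -0.14 0.356
v -3.585 -1.197 -0.093
v 0.307 -0.223 -1.886
v -0.631 1.335 -0.72
v 1.623 1.263 -2.812
v 0.685 2.821 -1.645
v 1.535 -0.481 -0.555
v 0.597 1.077 0.612
v 2.851 1.005 -1.48
v 1.913 2.563 -0.314
v 1.75 -0.775 1.071
v 2.363 -0.466 0.659
v 2.53 -0.805 2.209
v 2.196 -0.177 0.782
v 1.941 -0.006 0.961
v 1.648 0.013 1.162
v 1.375 -0.124 1.345
v 1.176 -0.39 1.474
v 1.092 -0.732 1.523
v 1.137 -1.083 1.482
v 1.304 -1.373 1.36
v 1.56 -1.544 1.18
v 1.853 -1.563 0.979
v 2.126 -1.426 0.796
v 2.324 -1.16 0.668
v 2.409 -0.817 0.619
v -4.015 -2.426 3.83
v -4.332 -1.144 5.265
v -3.964 -0.944 2.518
v -4.282 0.338 3.953
v -3.038 -2.338 3.967
v -3.356 -1.056 5.402
v -2.988 -0.856 2.655
v -3.305 0.426 4.09
f 2 1 5
f 2 5 3
f 3 5 6
f 3 6 4
f 5 1 7
f 5 7 6
f 6 7 8
f 6 8 4
f 7 1 9
f 7 9 8
f 8 9 10
f 8 10 4
f 9 1 11
f 9 11 10
f 10 11 12
f 10 12 4
f 11 1 13
f 11 13 12
f 12 13 14
f 12 14 4
f 13 1 15
f 13 15 14
f 14 15 16
f 14 16 4
f 15 1 17
f 15 17 16
f 16 17 18
f 16 18 4
f 17 1 19
f 17 19 18
f 18 19 20
f 18 20 4
f 19 1 21
f 19 21 20
f 20 21 22
f 20 22 4
f 21 1 2
f 21 2 22
f 22 2 3
f 22 3 4
f 23 60 39
f 60 34 63
f 39 63 28
f 60 63 39
f 23 39 35
f 39 28 40
f 35 40 24
f 39 40 35
f 23 35 44
f 35 24 45
f 44 45 30
f 35 45 44
f 23 44 56
f 44 30 59
f 56 59 33
f 44 59 56
f 23 56 60
f 56 33 64
f 60 64 34
f 56 64 60
f 24 40 51
f 40 28 54
f 51 54 32
f 40 54 51
f 28 63 41
f 63 34 62
f 41 62 27
f 63 62 41
f 34 64 61
f 64 33 57
f 61 57 25
f 64 57 61
f 33 59 58
f 59 30 46
f 58 46 29
f 59 46 58
f 30 45 50
f 45 24 47
f 50 47 31
f 45 47 50
f 26 52 38
f 52 32 53
f 38 53 27
f 52 53 38
f 26 38 36
f 38 27 37
f 36 37 25
f 38 37 36
f 26 36 43
f 36 25 42
f 43 42 29
f 36 42 43
f 26 43 48
f 43 29 49
f 48 49 31
f 43 49 48
f 26 48 52
f 48 31 55
f 52 55 32
f 48 55 52
f 27 53 41
f 53 32 54
f 41 54 28
f 53 54 41
f 25 37 61
f 37 27 62
f 61 62 34
f 37 62 61
f 29 42 58
f 42 25 57
f 58 57 33
f 42 57 58
f 31 49 50
f 49 29 46
f 50 46 30
f 49 46 50
f 32 55 51
f 55 31 47
f 51 47 24
f 55 47 51
f 66 68 65
f 69 66 65
f 65 68 67
f 67 69 65
f 66 72 68
f 70 66 69
f 70 72 66
f 68 72 67
f 71 69 67
f 67 72 71
f 71 70 69
f 72 70 71
f 74 73 76
f 74 76 75
f 76 73 77
f 76 77 75
f 77 73 78
f 77 78 75
f 78 73 79
f 78 79 75
f 79 73 80
f 79 80 75
f 80 73 81
f 80 81 75
f 81 73 82
f 81 82 75
f 82 73 83
f 82 83 75
f 83 73 84
f 83 84 75
f 84 73 85
f 84 85 75
f 85 73 86
f 85 86 75
f 86 73 87
f 86 87 75
f 87 73 88
f 87 88 75
f 88 73 74
f 88 74 75
f 90 92 89
f 93 90 89
f 89 92 91
f 91 93 89
f 90 96 92
f 94 90 93
f 94 96 90
f 92 96 91
f 95 93 91
f 91 96 95
f 95 94 93
f 96 94 95

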